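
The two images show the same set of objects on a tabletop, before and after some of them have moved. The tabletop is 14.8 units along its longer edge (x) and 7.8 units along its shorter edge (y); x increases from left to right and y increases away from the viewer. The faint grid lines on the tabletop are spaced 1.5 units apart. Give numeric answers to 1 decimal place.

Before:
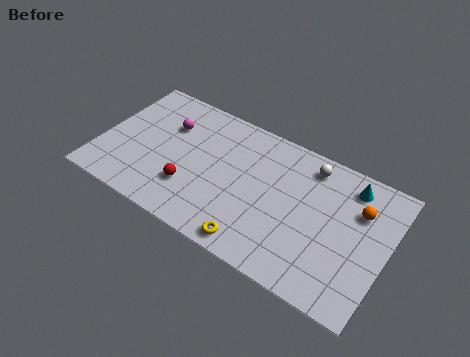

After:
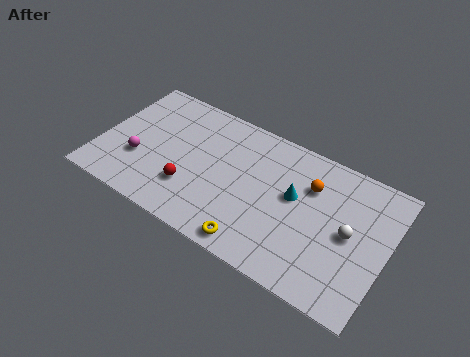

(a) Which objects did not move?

the red sphere and the yellow torus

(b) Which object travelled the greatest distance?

the white sphere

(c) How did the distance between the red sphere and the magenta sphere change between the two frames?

-0.7

The distance was about 3.5 in the first image and 2.8 in the second, so they moved 0.7 units closer together.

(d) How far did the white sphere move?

3.6

From (10.5, 6.6) to (12.9, 3.9), the white sphere covered √(2.4² + 2.7²) ≈ 3.6 units.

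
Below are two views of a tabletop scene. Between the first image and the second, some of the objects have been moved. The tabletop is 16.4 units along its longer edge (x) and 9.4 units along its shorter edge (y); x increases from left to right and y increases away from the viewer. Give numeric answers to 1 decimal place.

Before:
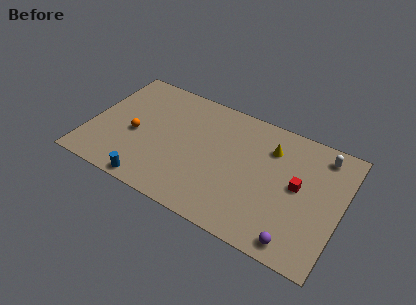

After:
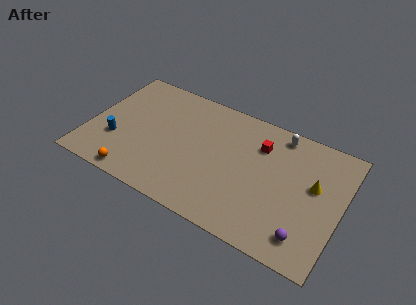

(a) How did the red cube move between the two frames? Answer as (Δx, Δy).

(-2.7, 1.9)

The red cube started near (13.6, 5.0) and ended near (10.9, 6.9).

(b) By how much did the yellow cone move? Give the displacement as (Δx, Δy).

(3.0, -1.5)

The yellow cone was at about (11.6, 7.0) and moved to about (14.6, 5.5).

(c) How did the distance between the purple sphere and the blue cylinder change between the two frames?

+3.3

They were about 9.4 units apart before and 12.7 after — 3.3 units further apart.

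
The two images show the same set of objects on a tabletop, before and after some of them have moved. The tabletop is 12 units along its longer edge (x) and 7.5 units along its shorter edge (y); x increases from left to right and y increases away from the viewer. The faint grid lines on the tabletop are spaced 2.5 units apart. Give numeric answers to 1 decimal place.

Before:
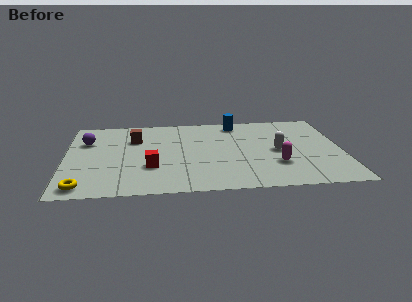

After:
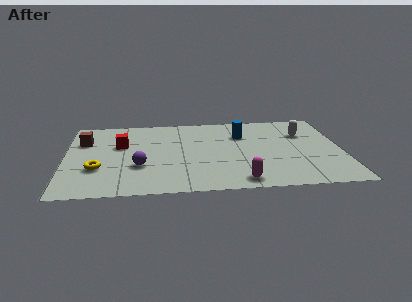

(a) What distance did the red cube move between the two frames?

2.6

The red cube moved from about (3.7, 2.5) to (2.4, 4.7), a distance of √(1.3² + 2.2²) ≈ 2.6.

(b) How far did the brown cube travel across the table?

2.2

The brown cube moved from about (3.0, 5.3) to (0.8, 5.2), a distance of √(2.2² + 0.1²) ≈ 2.2.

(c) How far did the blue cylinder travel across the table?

1.2

The blue cylinder moved from about (7.5, 6.5) to (7.7, 5.3), a distance of √(0.2² + 1.2²) ≈ 1.2.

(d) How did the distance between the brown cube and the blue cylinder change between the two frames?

+2.2

Before: roughly 4.7 units apart; after: 6.9. That's 2.2 units further apart.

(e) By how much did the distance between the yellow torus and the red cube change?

-0.9

The distance was about 3.3 in the first image and 2.4 in the second, so they moved 0.9 units closer together.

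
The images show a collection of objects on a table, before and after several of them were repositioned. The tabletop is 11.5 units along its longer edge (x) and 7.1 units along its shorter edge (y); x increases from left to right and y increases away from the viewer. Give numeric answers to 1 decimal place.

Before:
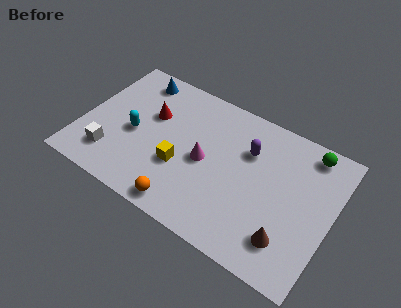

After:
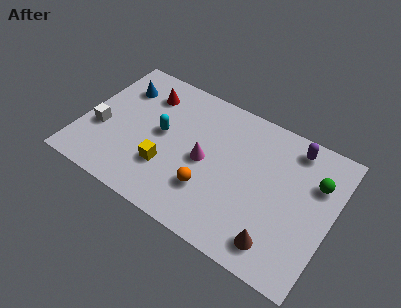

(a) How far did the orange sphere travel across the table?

1.6

The orange sphere moved from about (5.2, 0.8) to (6.1, 2.1), a distance of √(0.9² + 1.3²) ≈ 1.6.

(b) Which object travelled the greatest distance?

the purple capsule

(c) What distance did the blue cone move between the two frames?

1.0

From (2.0, 6.1) to (1.4, 5.3), the blue cone covered √(0.6² + 0.8²) ≈ 1.0 units.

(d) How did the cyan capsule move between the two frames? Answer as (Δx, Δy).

(1.2, 0.6)

The cyan capsule was at about (2.4, 3.2) and moved to about (3.6, 3.8).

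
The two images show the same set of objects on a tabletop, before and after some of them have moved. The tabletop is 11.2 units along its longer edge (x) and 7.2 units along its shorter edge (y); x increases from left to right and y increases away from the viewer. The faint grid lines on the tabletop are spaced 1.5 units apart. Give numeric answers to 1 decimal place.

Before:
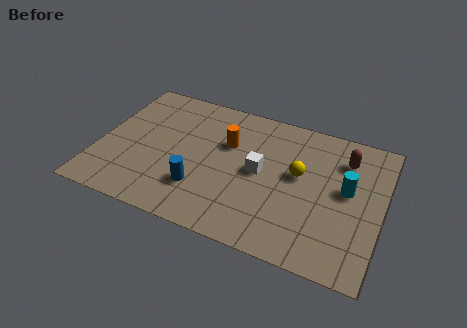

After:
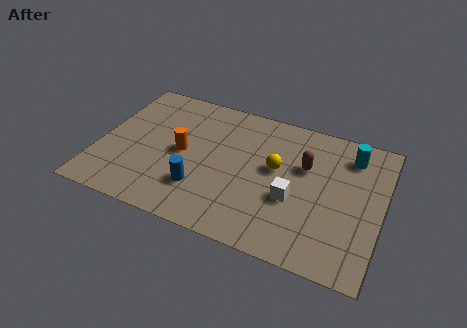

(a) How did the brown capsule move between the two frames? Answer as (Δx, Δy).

(-1.5, -0.9)

From the two frames, the brown capsule sits at roughly (9.6, 5.5) before and (8.1, 4.6) after.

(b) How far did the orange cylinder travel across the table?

2.0

The orange cylinder was near (5.0, 4.7) before and (3.3, 3.6) after, so it travelled √(1.7² + 1.1²) ≈ 2.0 units.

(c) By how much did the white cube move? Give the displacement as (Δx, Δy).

(1.4, -0.9)

The white cube started near (6.4, 3.7) and ended near (7.8, 2.8).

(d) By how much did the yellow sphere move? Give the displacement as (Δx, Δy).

(-0.9, 0.0)

The yellow sphere was at about (7.9, 4.1) and moved to about (7.0, 4.1).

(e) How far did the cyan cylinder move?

1.8

The cyan cylinder moved from about (9.8, 4.0) to (9.8, 5.8), a distance of √(0.0² + 1.8²) ≈ 1.8.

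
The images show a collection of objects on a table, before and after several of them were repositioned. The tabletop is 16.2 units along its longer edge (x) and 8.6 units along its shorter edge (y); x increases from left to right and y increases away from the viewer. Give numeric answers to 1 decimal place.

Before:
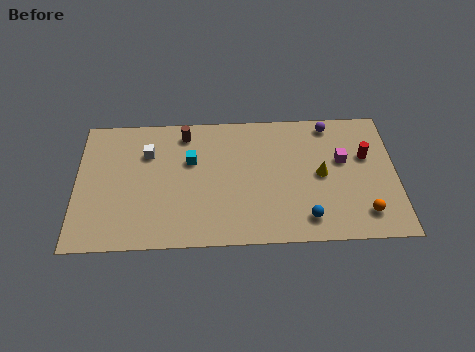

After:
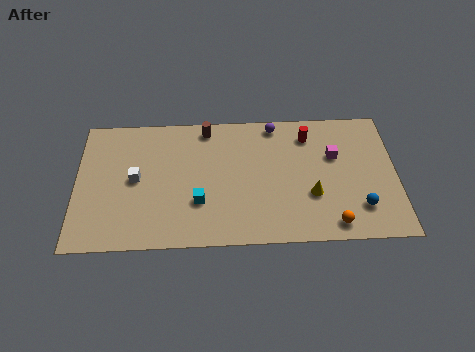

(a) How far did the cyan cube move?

2.7

The cyan cube was near (5.8, 5.5) before and (6.2, 2.8) after, so it travelled √(0.4² + 2.7²) ≈ 2.7 units.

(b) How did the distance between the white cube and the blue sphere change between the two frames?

+2.3

The distance was about 9.2 in the first image and 11.5 in the second, so they moved 2.3 units further apart.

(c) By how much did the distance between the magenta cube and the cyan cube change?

-0.3

Before: roughly 7.7 units apart; after: 7.4. That's 0.3 units closer together.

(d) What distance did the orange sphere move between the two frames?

1.7

From (14.5, 1.7) to (12.9, 1.1), the orange sphere covered √(1.6² + 0.6²) ≈ 1.7 units.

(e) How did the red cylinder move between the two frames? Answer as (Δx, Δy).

(-2.9, 1.5)

The red cylinder started near (14.7, 5.4) and ended near (11.8, 6.9).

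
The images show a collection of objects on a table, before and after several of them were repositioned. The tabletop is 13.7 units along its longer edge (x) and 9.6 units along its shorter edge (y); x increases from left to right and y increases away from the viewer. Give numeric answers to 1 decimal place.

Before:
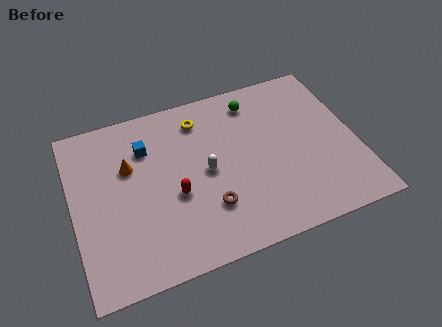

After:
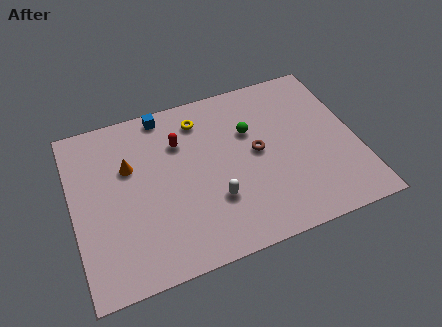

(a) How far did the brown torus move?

3.5

The brown torus moved from about (6.3, 2.7) to (8.9, 5.0), a distance of √(2.6² + 2.3²) ≈ 3.5.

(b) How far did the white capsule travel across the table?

1.7

The white capsule moved from about (6.4, 4.7) to (6.6, 3.0), a distance of √(0.2² + 1.7²) ≈ 1.7.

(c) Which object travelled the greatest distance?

the brown torus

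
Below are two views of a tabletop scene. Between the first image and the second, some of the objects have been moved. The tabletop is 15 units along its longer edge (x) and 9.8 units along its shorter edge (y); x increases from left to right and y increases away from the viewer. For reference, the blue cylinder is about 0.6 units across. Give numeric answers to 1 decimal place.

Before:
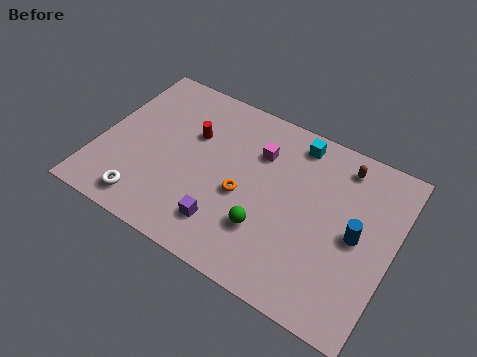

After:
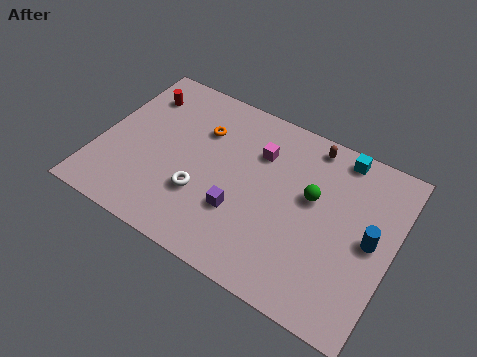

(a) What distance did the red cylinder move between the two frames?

3.2

From (4.5, 6.4) to (1.5, 7.6), the red cylinder covered √(3.0² + 1.2²) ≈ 3.2 units.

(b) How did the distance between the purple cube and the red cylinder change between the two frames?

+2.5

Before: roughly 4.9 units apart; after: 7.4. That's 2.5 units further apart.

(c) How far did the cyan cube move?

2.2

The cyan cube was near (9.6, 8.5) before and (11.8, 8.8) after, so it travelled √(2.2² + 0.3²) ≈ 2.2 units.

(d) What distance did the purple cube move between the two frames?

1.3

The purple cube was near (6.9, 2.1) before and (7.5, 3.2) after, so it travelled √(0.6² + 1.1²) ≈ 1.3 units.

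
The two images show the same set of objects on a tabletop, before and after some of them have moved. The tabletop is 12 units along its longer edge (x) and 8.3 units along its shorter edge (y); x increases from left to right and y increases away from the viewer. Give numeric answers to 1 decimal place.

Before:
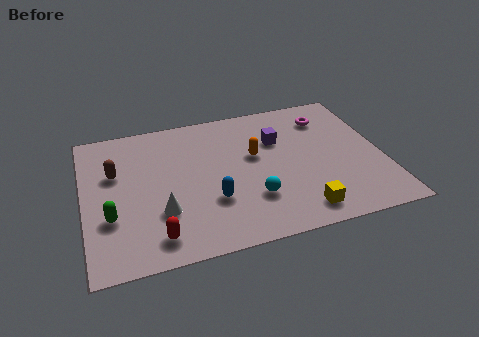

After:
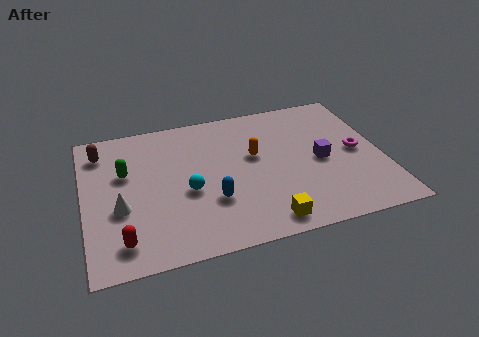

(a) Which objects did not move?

the blue capsule and the orange capsule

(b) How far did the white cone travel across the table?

1.7

The white cone moved from about (3.0, 2.6) to (1.4, 3.2), a distance of √(1.6² + 0.6²) ≈ 1.7.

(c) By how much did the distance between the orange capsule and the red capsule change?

+1.0

They were about 5.5 units apart before and 6.5 after — 1.0 units further apart.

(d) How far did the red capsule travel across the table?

1.3

From (2.7, 1.3) to (1.4, 1.4), the red capsule covered √(1.3² + 0.1²) ≈ 1.3 units.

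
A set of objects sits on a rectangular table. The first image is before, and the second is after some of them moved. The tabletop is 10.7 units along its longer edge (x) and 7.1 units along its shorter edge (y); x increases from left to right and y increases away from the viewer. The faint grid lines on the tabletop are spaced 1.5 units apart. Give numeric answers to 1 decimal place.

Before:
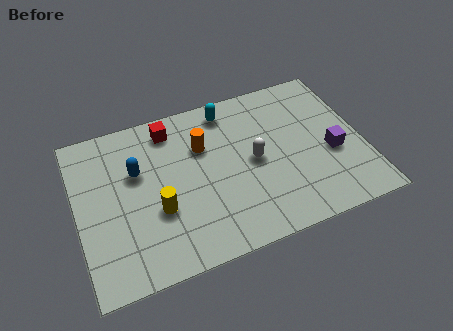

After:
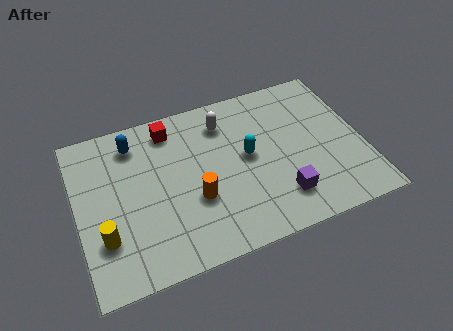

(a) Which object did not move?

the red cube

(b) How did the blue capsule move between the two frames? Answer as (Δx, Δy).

(0.0, 1.3)

The blue capsule started near (2.3, 4.5) and ended near (2.3, 5.8).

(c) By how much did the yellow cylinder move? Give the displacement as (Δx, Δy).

(-2.0, -0.5)

From the two frames, the yellow cylinder sits at roughly (2.9, 2.6) before and (0.9, 2.1) after.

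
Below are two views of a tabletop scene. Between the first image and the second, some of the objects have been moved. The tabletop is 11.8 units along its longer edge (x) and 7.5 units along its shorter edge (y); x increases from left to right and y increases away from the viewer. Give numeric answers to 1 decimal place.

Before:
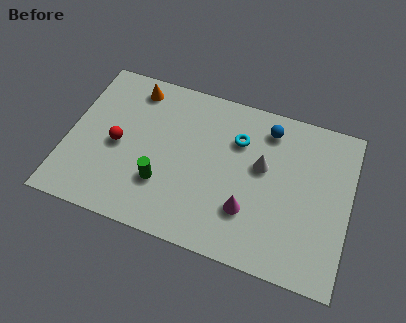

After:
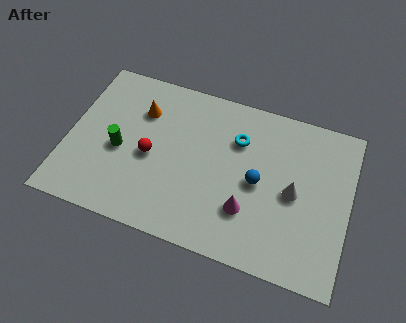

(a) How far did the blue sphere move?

2.6

The blue sphere was near (8.2, 6.2) before and (8.0, 3.6) after, so it travelled √(0.2² + 2.6²) ≈ 2.6 units.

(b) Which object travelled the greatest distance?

the blue sphere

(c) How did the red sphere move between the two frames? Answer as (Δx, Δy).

(1.4, -0.1)

The red sphere was at about (2.1, 3.5) and moved to about (3.5, 3.4).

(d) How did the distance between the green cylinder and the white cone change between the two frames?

+2.8

Before: roughly 4.5 units apart; after: 7.3. That's 2.8 units further apart.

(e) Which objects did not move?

the magenta cone and the cyan torus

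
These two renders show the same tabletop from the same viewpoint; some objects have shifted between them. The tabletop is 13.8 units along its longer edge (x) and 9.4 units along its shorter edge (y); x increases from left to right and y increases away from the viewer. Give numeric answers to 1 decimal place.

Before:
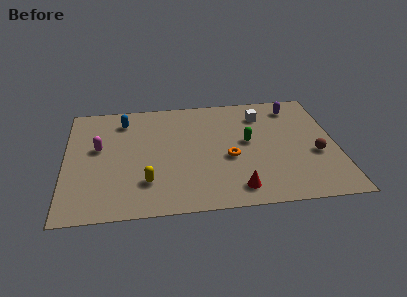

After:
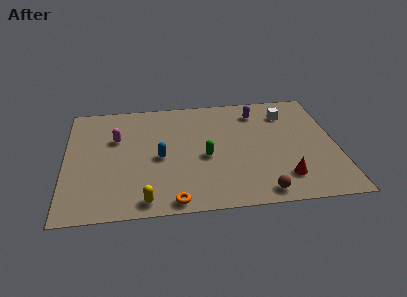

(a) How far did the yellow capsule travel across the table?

1.4

From (4.1, 2.4) to (4.0, 1.0), the yellow capsule covered √(0.1² + 1.4²) ≈ 1.4 units.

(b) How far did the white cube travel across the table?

1.3

The white cube was near (10.1, 7.3) before and (11.4, 7.3) after, so it travelled √(1.3² + 0.0²) ≈ 1.3 units.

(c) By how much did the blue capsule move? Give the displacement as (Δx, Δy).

(1.8, -3.3)

The blue capsule started near (3.0, 7.6) and ended near (4.8, 4.3).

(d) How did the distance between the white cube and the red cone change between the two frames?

-0.8

Before: roughly 6.1 units apart; after: 5.3. That's 0.8 units closer together.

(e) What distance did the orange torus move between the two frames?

4.2

The orange torus was near (8.3, 3.9) before and (5.4, 0.8) after, so it travelled √(2.9² + 3.1²) ≈ 4.2 units.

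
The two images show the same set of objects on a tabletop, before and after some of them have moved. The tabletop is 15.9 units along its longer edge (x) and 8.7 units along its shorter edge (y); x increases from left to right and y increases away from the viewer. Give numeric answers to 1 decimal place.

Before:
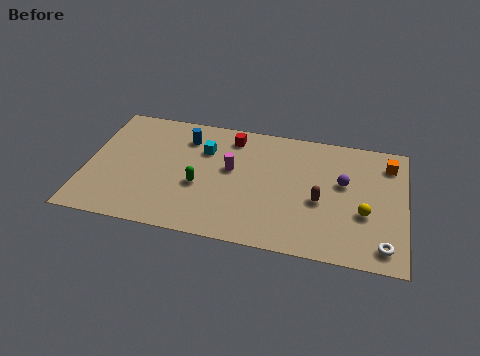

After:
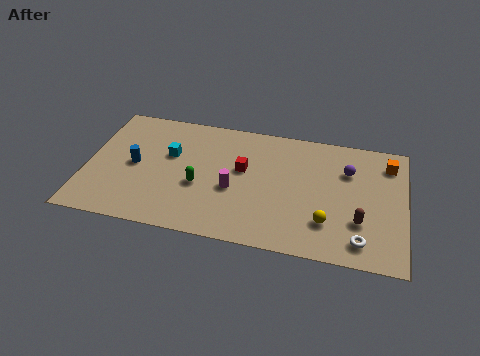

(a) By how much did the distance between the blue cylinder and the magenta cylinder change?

+2.0

Before: roughly 3.0 units apart; after: 5.0. That's 2.0 units further apart.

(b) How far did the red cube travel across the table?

2.3

The red cube was near (7.1, 7.3) before and (7.8, 5.1) after, so it travelled √(0.7² + 2.2²) ≈ 2.3 units.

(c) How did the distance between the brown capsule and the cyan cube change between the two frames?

+3.6

Before: roughly 6.4 units apart; after: 10.0. That's 3.6 units further apart.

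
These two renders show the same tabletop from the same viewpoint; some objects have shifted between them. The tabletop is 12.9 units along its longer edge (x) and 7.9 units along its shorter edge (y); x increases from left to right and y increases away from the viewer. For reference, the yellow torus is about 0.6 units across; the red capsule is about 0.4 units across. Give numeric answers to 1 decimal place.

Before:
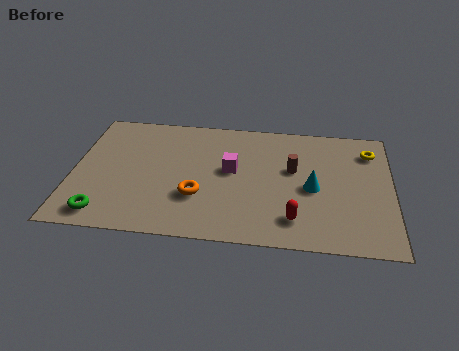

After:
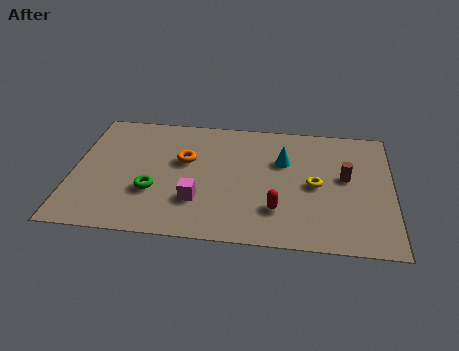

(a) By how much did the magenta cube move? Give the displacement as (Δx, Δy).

(-1.3, -2.1)

The magenta cube was at about (6.4, 4.4) and moved to about (5.1, 2.3).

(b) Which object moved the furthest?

the yellow torus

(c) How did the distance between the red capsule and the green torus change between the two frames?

-2.6

Before: roughly 7.6 units apart; after: 5.0. That's 2.6 units closer together.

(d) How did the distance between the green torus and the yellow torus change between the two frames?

-5.2

They were about 11.8 units apart before and 6.6 after — 5.2 units closer together.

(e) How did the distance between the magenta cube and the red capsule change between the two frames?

-0.6

The distance was about 3.8 in the first image and 3.2 in the second, so they moved 0.6 units closer together.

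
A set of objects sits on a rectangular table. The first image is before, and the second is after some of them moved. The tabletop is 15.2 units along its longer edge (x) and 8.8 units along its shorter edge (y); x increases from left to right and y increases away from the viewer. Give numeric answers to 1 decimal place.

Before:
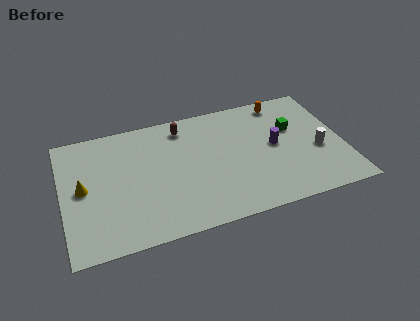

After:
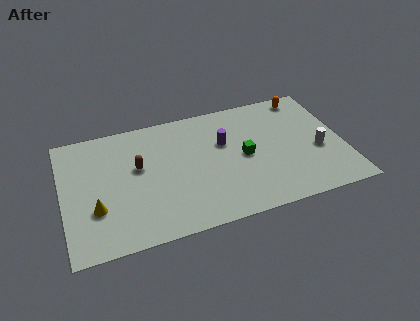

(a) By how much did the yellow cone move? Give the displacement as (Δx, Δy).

(0.6, -1.6)

The yellow cone started near (1.1, 4.5) and ended near (1.7, 2.9).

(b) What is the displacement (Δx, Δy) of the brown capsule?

(-2.6, -2.2)

The brown capsule was at about (6.7, 7.4) and moved to about (4.1, 5.2).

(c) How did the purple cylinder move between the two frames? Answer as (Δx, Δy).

(-2.7, 1.0)

The purple cylinder started near (11.5, 4.6) and ended near (8.8, 5.6).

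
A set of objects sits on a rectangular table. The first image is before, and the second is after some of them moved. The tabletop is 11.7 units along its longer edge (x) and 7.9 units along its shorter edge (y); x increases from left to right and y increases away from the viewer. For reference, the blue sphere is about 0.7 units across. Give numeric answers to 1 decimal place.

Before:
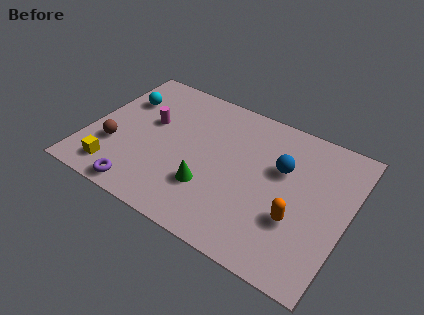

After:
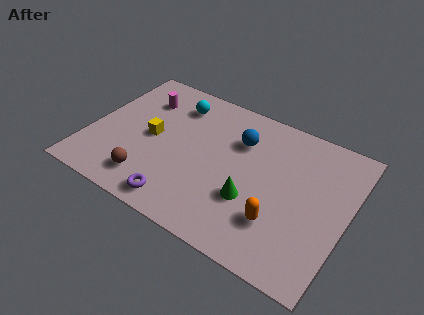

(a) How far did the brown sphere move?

2.1

The brown sphere moved from about (1.3, 2.6) to (3.1, 1.5), a distance of √(1.8² + 1.1²) ≈ 2.1.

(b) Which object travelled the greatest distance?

the yellow cube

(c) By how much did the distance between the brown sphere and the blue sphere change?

-2.3

The distance was about 7.7 in the first image and 5.4 in the second, so they moved 2.3 units closer together.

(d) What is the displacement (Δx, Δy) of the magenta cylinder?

(-0.6, 1.2)

From the two frames, the magenta cylinder sits at roughly (2.6, 4.7) before and (2.0, 5.9) after.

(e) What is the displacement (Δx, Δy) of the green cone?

(1.9, 0.3)

The green cone started near (5.7, 2.4) and ended near (7.6, 2.7).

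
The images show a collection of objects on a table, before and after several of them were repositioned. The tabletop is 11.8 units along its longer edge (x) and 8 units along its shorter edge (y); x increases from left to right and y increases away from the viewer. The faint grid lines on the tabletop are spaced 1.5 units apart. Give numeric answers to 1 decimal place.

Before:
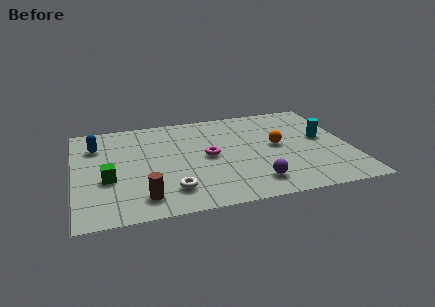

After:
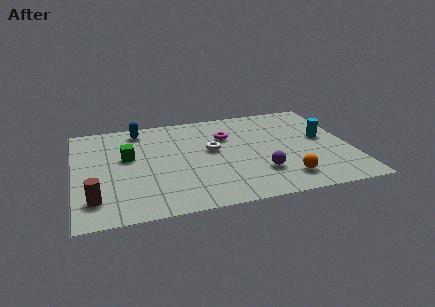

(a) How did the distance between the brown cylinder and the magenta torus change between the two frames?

+3.0

The distance was about 3.9 in the first image and 6.9 in the second, so they moved 3.0 units further apart.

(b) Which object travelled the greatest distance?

the white torus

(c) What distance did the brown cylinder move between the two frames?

2.0

The brown cylinder was near (2.8, 1.4) before and (0.8, 1.7) after, so it travelled √(2.0² + 0.3²) ≈ 2.0 units.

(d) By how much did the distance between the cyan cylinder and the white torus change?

-2.4

The distance was about 7.2 in the first image and 4.8 in the second, so they moved 2.4 units closer together.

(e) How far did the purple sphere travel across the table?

0.8

The purple sphere was near (7.5, 1.5) before and (7.8, 2.2) after, so it travelled √(0.3² + 0.7²) ≈ 0.8 units.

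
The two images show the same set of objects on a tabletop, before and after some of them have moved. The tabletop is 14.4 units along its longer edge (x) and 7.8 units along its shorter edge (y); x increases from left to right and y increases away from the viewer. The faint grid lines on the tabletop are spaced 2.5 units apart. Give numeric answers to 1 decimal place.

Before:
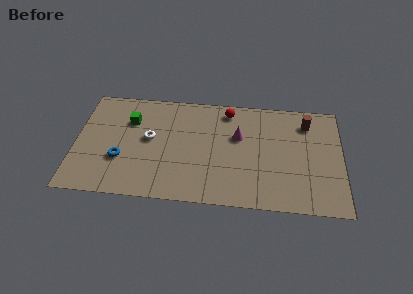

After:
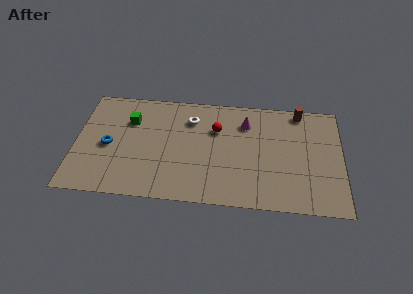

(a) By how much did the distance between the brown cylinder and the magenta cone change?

-0.8

They were about 3.9 units apart before and 3.1 after — 0.8 units closer together.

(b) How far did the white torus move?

2.7

From (4.0, 4.3) to (6.2, 5.9), the white torus covered √(2.2² + 1.6²) ≈ 2.7 units.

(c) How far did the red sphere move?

1.5

From (8.2, 6.7) to (7.6, 5.3), the red sphere covered √(0.6² + 1.4²) ≈ 1.5 units.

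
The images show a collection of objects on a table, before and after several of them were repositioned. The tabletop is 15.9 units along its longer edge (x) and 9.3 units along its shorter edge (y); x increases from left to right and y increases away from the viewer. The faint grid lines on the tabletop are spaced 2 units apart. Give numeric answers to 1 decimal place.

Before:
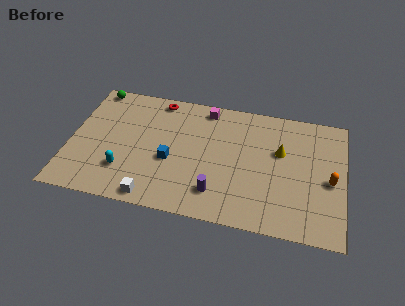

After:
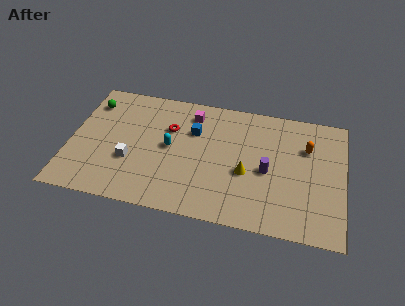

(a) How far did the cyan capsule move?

3.4

The cyan capsule moved from about (3.3, 2.5) to (5.8, 4.8), a distance of √(2.5² + 2.3²) ≈ 3.4.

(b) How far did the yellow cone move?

2.8

From (12.2, 5.8) to (10.3, 3.8), the yellow cone covered √(1.9² + 2.0²) ≈ 2.8 units.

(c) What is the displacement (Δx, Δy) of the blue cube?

(1.2, 2.5)

The blue cube started near (5.9, 3.8) and ended near (7.1, 6.3).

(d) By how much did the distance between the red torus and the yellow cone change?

-2.5

The distance was about 7.7 in the first image and 5.2 in the second, so they moved 2.5 units closer together.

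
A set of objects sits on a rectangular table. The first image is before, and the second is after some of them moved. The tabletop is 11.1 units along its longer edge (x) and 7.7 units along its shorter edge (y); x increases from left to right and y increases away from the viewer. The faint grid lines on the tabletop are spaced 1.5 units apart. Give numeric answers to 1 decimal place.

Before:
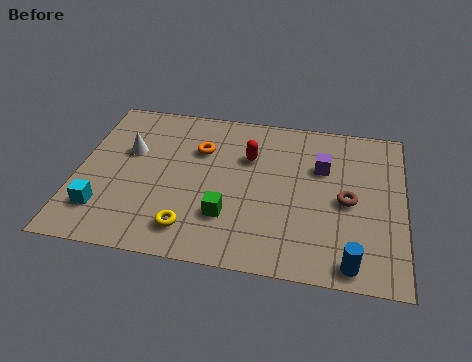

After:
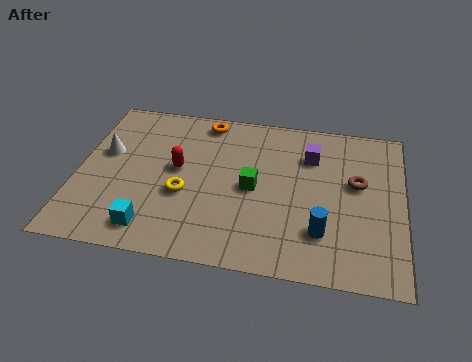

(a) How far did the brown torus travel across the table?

0.9

The brown torus was near (9.2, 3.6) before and (9.5, 4.5) after, so it travelled √(0.3² + 0.9²) ≈ 0.9 units.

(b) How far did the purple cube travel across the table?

0.6

From (8.3, 5.1) to (7.9, 5.6), the purple cube covered √(0.4² + 0.5²) ≈ 0.6 units.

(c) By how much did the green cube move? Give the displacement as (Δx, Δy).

(0.8, 1.5)

The green cube started near (5.2, 2.2) and ended near (6.0, 3.7).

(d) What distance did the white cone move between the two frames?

0.8

The white cone moved from about (1.7, 4.8) to (0.9, 4.6), a distance of √(0.8² + 0.2²) ≈ 0.8.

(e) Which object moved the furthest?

the red capsule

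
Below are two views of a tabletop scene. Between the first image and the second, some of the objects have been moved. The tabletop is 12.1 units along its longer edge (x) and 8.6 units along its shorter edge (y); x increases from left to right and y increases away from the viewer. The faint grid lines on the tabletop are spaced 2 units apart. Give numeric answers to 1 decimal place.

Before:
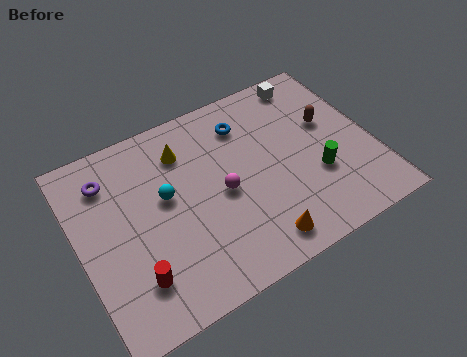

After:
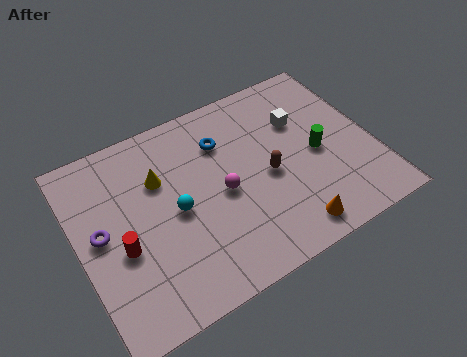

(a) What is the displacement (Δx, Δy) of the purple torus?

(-0.6, -2.2)

The purple torus was at about (1.5, 6.7) and moved to about (0.9, 4.5).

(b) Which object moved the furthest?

the brown capsule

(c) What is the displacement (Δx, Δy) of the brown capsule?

(-2.8, -1.3)

The brown capsule was at about (10.5, 5.2) and moved to about (7.7, 3.9).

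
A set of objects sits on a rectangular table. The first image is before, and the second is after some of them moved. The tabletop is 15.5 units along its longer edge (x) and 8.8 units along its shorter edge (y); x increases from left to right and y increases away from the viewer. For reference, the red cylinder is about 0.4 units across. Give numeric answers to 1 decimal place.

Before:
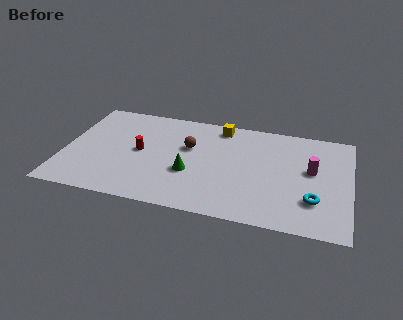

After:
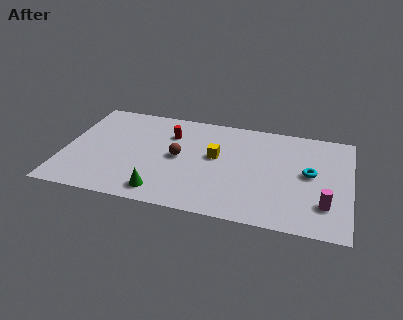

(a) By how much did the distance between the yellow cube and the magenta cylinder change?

+0.8

The distance was about 5.8 in the first image and 6.6 in the second, so they moved 0.8 units further apart.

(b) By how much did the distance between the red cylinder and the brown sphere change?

-0.8

Before: roughly 2.8 units apart; after: 2.0. That's 0.8 units closer together.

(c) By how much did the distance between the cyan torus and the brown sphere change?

-0.4

They were about 7.5 units apart before and 7.1 after — 0.4 units closer together.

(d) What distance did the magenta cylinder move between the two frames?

2.8

The magenta cylinder was near (13.4, 5.0) before and (14.2, 2.3) after, so it travelled √(0.8² + 2.7²) ≈ 2.8 units.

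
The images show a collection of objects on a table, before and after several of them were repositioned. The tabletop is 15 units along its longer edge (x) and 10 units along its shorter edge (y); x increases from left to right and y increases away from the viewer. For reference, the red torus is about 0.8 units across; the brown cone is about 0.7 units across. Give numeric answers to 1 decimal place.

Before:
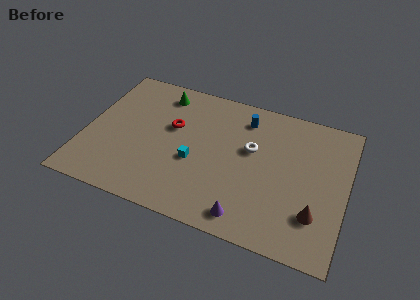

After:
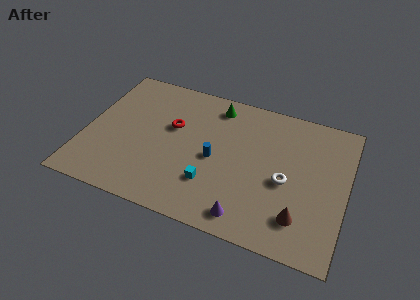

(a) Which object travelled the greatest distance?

the blue cylinder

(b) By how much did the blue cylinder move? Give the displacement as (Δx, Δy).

(-1.4, -3.5)

The blue cylinder started near (8.9, 8.1) and ended near (7.5, 4.6).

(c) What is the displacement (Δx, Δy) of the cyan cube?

(1.1, -1.2)

The cyan cube was at about (6.4, 4.0) and moved to about (7.5, 2.8).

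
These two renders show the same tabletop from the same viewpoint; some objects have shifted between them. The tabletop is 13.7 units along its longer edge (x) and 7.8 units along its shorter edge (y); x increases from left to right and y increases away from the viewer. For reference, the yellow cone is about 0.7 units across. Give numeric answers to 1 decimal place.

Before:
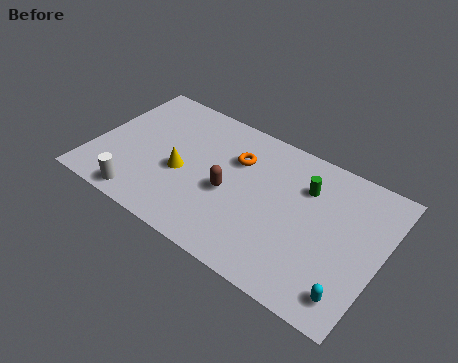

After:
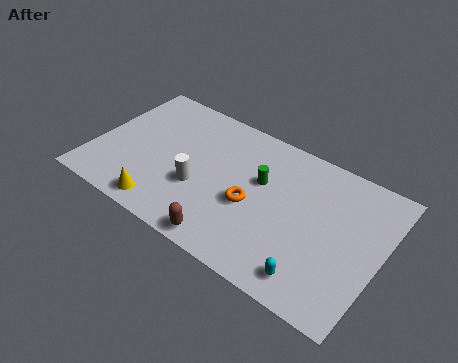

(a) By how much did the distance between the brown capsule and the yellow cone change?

+0.9

The distance was about 2.3 in the first image and 3.2 in the second, so they moved 0.9 units further apart.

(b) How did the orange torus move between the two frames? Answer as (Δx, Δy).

(1.1, -2.1)

The orange torus started near (6.6, 5.4) and ended near (7.7, 3.3).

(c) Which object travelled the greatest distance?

the white cylinder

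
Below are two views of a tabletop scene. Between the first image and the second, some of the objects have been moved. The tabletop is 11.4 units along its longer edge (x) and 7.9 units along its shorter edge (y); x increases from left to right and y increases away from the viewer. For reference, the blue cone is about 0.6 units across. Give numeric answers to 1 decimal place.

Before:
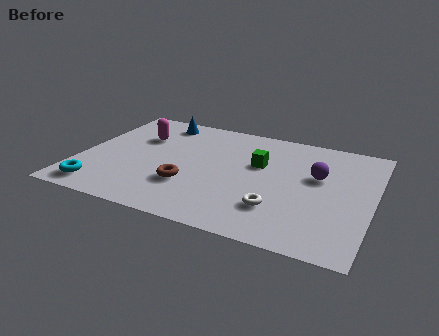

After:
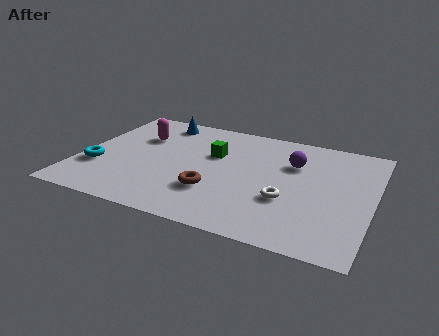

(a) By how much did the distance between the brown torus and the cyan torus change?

+1.0

Before: roughly 3.6 units apart; after: 4.6. That's 1.0 units further apart.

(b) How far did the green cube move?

1.8

From (6.9, 4.9) to (5.1, 5.0), the green cube covered √(1.8² + 0.1²) ≈ 1.8 units.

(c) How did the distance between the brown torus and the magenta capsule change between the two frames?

+0.8

They were about 3.7 units apart before and 4.5 after — 0.8 units further apart.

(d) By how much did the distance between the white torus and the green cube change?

+0.8

They were about 3.0 units apart before and 3.8 after — 0.8 units further apart.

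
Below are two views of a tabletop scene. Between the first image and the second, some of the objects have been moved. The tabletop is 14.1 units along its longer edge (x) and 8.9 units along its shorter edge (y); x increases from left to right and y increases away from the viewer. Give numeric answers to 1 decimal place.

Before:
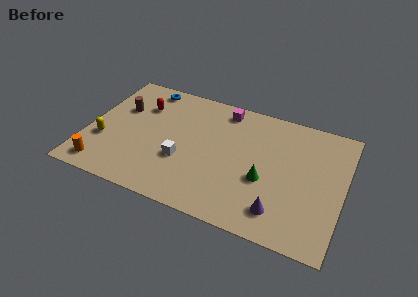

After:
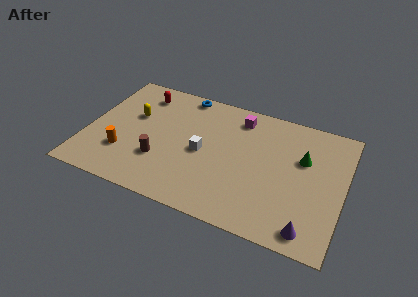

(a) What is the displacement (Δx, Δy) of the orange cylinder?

(1.0, 1.4)

The orange cylinder was at about (1.2, 1.2) and moved to about (2.2, 2.6).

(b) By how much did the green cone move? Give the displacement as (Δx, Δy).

(1.9, 2.2)

The green cone started near (9.9, 3.5) and ended near (11.8, 5.7).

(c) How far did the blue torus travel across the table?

2.1

The blue torus was near (2.8, 7.9) before and (4.9, 8.1) after, so it travelled √(2.1² + 0.2²) ≈ 2.1 units.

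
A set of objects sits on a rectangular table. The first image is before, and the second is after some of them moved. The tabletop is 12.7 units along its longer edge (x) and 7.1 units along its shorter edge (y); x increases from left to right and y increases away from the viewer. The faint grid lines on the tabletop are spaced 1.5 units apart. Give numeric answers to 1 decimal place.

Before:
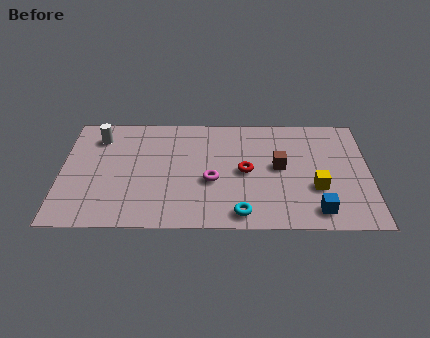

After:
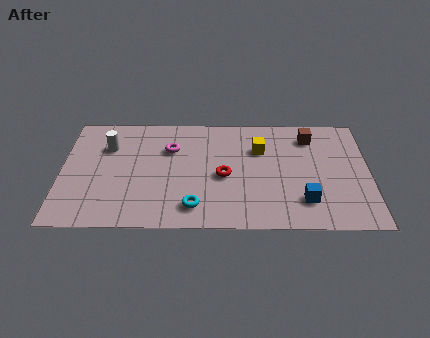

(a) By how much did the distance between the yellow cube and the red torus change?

-0.8

The distance was about 3.1 in the first image and 2.3 in the second, so they moved 0.8 units closer together.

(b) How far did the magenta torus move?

2.6

From (6.2, 2.9) to (4.5, 4.9), the magenta torus covered √(1.7² + 2.0²) ≈ 2.6 units.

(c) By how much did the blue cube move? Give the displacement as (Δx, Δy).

(-0.5, 0.6)

The blue cube was at about (10.5, 1.1) and moved to about (10.0, 1.7).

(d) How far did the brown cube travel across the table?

2.3

From (9.0, 3.8) to (10.3, 5.7), the brown cube covered √(1.3² + 1.9²) ≈ 2.3 units.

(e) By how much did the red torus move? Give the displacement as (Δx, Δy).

(-0.9, -0.3)

The red torus started near (7.6, 3.5) and ended near (6.7, 3.2).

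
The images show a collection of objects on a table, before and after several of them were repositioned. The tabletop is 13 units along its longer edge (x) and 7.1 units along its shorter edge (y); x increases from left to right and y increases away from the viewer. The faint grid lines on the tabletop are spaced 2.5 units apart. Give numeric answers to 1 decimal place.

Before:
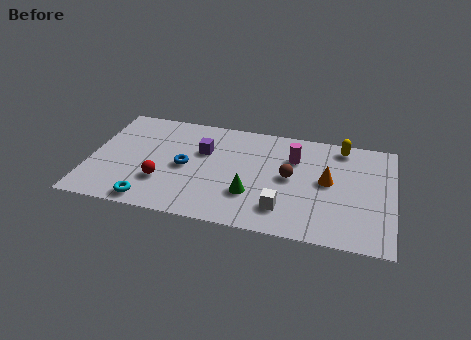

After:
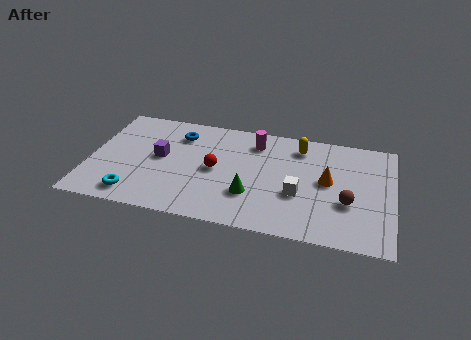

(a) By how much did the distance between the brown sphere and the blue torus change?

+3.4

The distance was about 4.5 in the first image and 7.9 in the second, so they moved 3.4 units further apart.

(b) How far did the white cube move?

1.3

The white cube was near (8.4, 1.6) before and (9.0, 2.7) after, so it travelled √(0.6² + 1.1²) ≈ 1.3 units.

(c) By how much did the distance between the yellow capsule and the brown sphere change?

+0.6

They were about 3.3 units apart before and 3.9 after — 0.6 units further apart.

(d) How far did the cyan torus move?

0.8

The cyan torus moved from about (2.8, 0.8) to (2.1, 1.1), a distance of √(0.7² + 0.3²) ≈ 0.8.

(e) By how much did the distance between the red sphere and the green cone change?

-1.7

They were about 3.8 units apart before and 2.1 after — 1.7 units closer together.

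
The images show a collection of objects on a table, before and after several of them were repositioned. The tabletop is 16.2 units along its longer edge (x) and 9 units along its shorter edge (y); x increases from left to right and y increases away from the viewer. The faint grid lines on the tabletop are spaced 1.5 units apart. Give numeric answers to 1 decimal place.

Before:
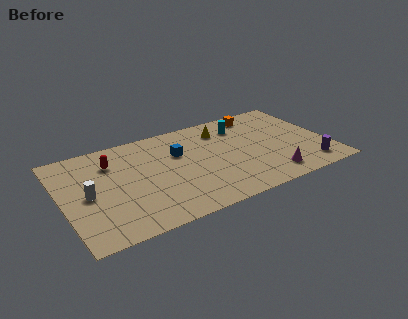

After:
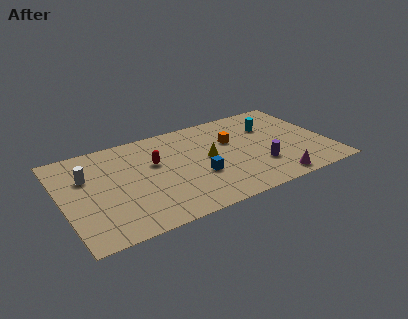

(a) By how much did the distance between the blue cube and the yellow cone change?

-1.5

They were about 3.1 units apart before and 1.6 after — 1.5 units closer together.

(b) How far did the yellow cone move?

2.7

From (10.1, 7.1) to (8.9, 4.7), the yellow cone covered √(1.2² + 2.4²) ≈ 2.7 units.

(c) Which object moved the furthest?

the purple cylinder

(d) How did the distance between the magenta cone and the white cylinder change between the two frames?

+0.7

Before: roughly 11.2 units apart; after: 11.9. That's 0.7 units further apart.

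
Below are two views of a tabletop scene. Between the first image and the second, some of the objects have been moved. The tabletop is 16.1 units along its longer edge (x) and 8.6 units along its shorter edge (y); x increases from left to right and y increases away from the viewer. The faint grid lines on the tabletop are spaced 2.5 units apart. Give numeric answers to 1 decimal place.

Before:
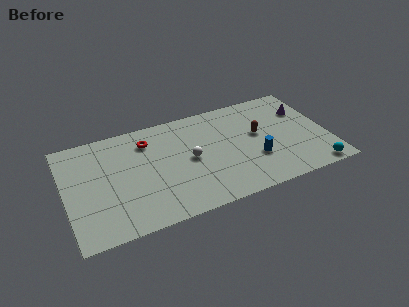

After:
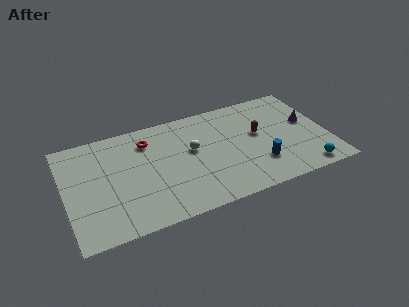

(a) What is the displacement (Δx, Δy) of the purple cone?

(0.1, -1.1)

The purple cone was at about (14.9, 6.0) and moved to about (15.0, 4.9).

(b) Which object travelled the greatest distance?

the purple cone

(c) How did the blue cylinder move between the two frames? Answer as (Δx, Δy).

(0.2, -0.5)

From the two frames, the blue cylinder sits at roughly (11.5, 2.9) before and (11.7, 2.4) after.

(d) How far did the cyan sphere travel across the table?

0.5

From (14.9, 0.8) to (14.4, 1.0), the cyan sphere covered √(0.5² + 0.2²) ≈ 0.5 units.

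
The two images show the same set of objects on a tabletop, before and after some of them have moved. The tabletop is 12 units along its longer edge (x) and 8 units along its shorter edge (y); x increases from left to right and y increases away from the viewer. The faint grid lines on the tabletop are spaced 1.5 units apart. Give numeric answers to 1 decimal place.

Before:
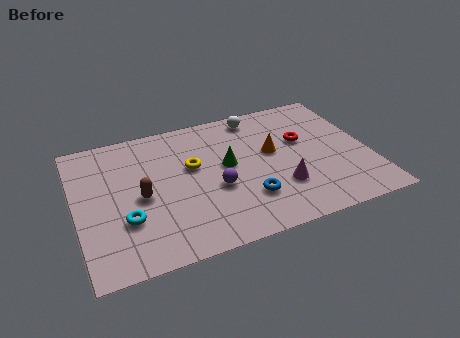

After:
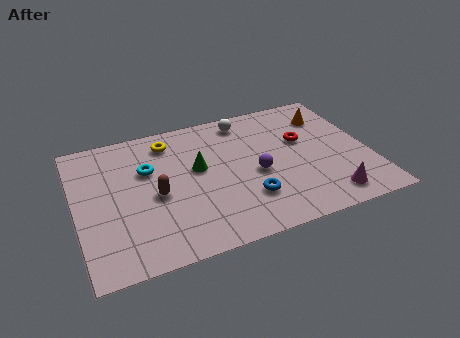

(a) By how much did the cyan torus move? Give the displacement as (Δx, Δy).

(1.1, 2.6)

The cyan torus started near (1.9, 2.6) and ended near (3.0, 5.2).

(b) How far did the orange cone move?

2.9

The orange cone moved from about (8.1, 4.6) to (10.6, 6.1), a distance of √(2.5² + 1.5²) ≈ 2.9.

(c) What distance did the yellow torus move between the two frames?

2.0

The yellow torus moved from about (4.8, 4.8) to (4.0, 6.6), a distance of √(0.8² + 1.8²) ≈ 2.0.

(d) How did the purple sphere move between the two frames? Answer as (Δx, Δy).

(1.7, 0.3)

The purple sphere was at about (5.6, 3.2) and moved to about (7.3, 3.5).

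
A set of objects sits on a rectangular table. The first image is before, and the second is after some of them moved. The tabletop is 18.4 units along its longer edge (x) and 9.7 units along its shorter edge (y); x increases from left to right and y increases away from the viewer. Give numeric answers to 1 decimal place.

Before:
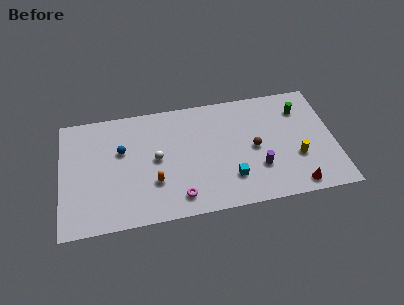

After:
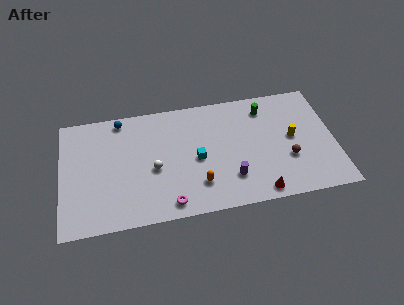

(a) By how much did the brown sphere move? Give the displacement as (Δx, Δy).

(2.2, -1.3)

The brown sphere started near (13.0, 4.7) and ended near (15.2, 3.4).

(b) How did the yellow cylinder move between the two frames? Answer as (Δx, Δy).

(-0.2, 1.7)

The yellow cylinder started near (15.8, 3.4) and ended near (15.6, 5.1).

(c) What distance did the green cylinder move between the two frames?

2.5

The green cylinder was near (16.3, 7.4) before and (13.9, 7.9) after, so it travelled √(2.4² + 0.5²) ≈ 2.5 units.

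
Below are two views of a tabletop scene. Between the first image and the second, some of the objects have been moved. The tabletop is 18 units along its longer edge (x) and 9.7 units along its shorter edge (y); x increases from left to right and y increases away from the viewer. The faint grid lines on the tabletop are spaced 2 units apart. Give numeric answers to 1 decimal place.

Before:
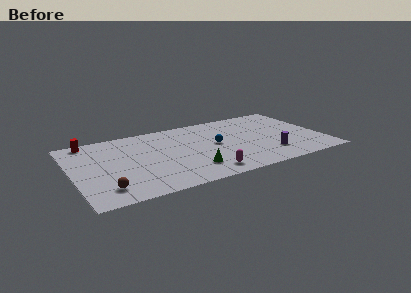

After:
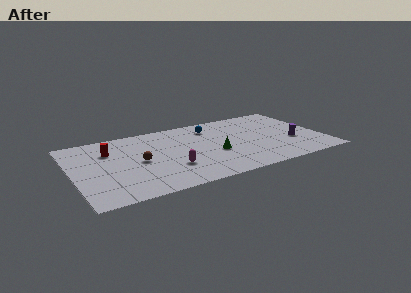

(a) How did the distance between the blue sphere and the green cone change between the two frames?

+0.3

The distance was about 3.5 in the first image and 3.8 in the second, so they moved 0.3 units further apart.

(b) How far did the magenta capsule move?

2.8

From (9.1, 1.4) to (6.8, 3.0), the magenta capsule covered √(2.3² + 1.6²) ≈ 2.8 units.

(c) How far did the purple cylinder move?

2.2

The purple cylinder was near (13.9, 2.4) before and (15.8, 3.5) after, so it travelled √(1.9² + 1.1²) ≈ 2.2 units.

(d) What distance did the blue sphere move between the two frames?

2.6

From (10.3, 5.1) to (10.3, 7.7), the blue sphere covered √(0.0² + 2.6²) ≈ 2.6 units.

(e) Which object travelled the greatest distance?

the brown sphere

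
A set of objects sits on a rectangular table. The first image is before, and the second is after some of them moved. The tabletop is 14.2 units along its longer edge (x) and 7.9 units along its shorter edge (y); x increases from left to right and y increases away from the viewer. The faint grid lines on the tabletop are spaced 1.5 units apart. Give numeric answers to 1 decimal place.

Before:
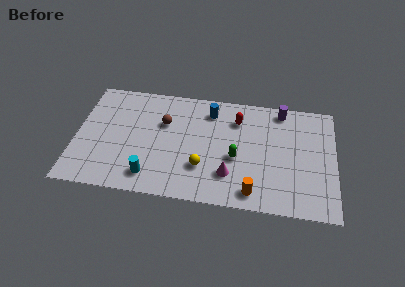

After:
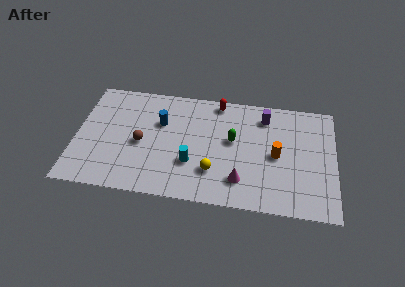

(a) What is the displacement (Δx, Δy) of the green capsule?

(-0.2, 1.2)

From the two frames, the green capsule sits at roughly (8.8, 3.3) before and (8.6, 4.5) after.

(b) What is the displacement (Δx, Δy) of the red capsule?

(-1.1, 1.1)

The red capsule started near (8.8, 6.0) and ended near (7.7, 7.1).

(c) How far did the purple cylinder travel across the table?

1.1

The purple cylinder was near (11.2, 7.0) before and (10.3, 6.4) after, so it travelled √(0.9² + 0.6²) ≈ 1.1 units.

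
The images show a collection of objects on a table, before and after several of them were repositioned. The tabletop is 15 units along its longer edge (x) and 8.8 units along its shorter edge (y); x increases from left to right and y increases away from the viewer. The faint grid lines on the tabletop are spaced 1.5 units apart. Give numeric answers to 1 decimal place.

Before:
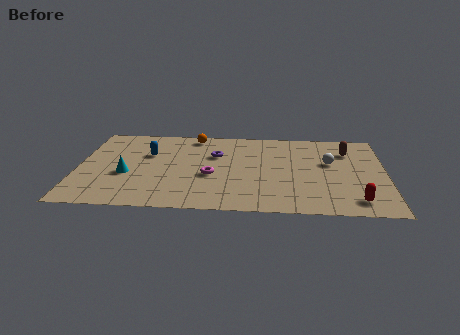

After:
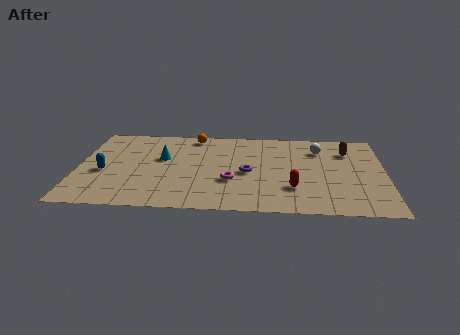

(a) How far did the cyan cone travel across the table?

2.5

From (2.4, 3.5) to (4.1, 5.3), the cyan cone covered √(1.7² + 1.8²) ≈ 2.5 units.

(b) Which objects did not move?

the orange sphere and the brown capsule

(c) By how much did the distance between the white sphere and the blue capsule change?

+2.0

The distance was about 8.9 in the first image and 10.9 in the second, so they moved 2.0 units further apart.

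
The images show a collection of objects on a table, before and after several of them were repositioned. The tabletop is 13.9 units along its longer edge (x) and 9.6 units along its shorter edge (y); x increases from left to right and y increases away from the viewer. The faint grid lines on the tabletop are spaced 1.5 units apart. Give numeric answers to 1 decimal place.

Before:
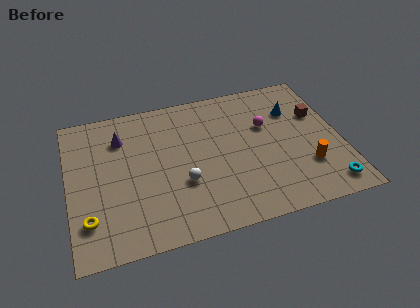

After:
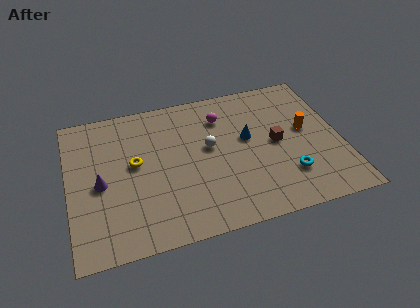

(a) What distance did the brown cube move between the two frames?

2.7

From (12.9, 6.2) to (10.6, 4.8), the brown cube covered √(2.3² + 1.4²) ≈ 2.7 units.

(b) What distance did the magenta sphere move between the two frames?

2.5

The magenta sphere was near (10.2, 6.1) before and (8.0, 7.3) after, so it travelled √(2.2² + 1.2²) ≈ 2.5 units.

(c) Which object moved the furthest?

the yellow torus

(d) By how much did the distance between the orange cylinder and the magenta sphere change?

+0.9

Before: roughly 3.8 units apart; after: 4.7. That's 0.9 units further apart.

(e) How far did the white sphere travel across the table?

2.5

The white sphere moved from about (5.7, 3.4) to (7.2, 5.4), a distance of √(1.5² + 2.0²) ≈ 2.5.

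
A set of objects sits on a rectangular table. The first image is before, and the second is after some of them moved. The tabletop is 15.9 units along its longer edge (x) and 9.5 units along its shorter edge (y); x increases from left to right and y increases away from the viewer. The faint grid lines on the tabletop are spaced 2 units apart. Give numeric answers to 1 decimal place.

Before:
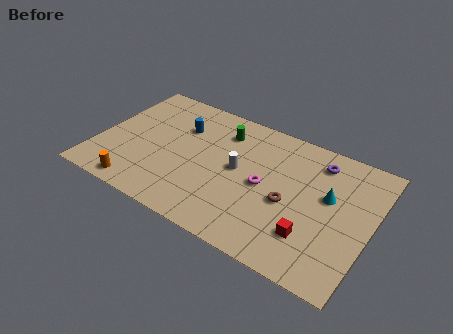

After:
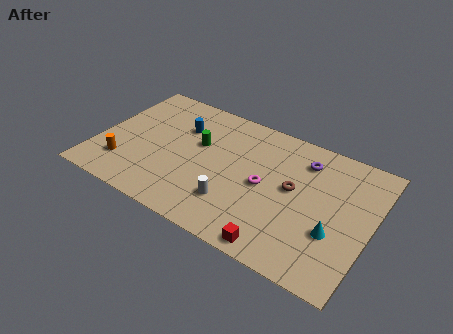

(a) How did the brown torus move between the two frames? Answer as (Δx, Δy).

(0.1, 1.1)

The brown torus was at about (11.3, 4.1) and moved to about (11.4, 5.2).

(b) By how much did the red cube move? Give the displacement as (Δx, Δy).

(-1.6, -1.6)

The red cube started near (12.8, 2.5) and ended near (11.2, 0.9).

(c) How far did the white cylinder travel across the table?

2.5

The white cylinder was near (8.2, 5.0) before and (8.3, 2.5) after, so it travelled √(0.1² + 2.5²) ≈ 2.5 units.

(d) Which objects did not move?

the blue cylinder and the magenta torus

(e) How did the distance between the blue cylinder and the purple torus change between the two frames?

-0.8

Before: roughly 8.1 units apart; after: 7.3. That's 0.8 units closer together.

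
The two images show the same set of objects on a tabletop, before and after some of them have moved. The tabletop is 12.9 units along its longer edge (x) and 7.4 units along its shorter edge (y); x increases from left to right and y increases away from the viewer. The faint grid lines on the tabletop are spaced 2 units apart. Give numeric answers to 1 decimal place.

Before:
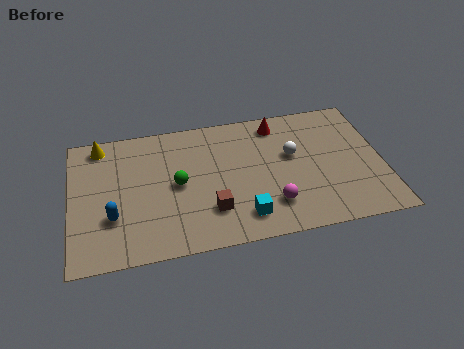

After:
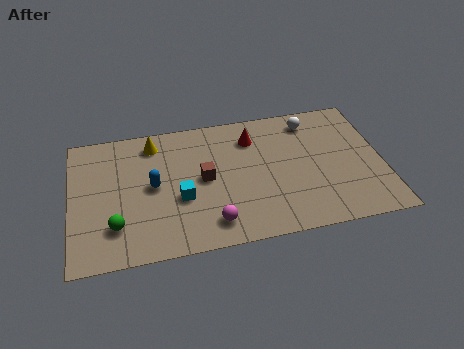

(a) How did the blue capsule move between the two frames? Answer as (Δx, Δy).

(1.7, 1.4)

The blue capsule started near (1.7, 2.4) and ended near (3.4, 3.8).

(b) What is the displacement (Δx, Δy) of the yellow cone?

(2.2, -0.3)

The yellow cone was at about (1.3, 6.5) and moved to about (3.5, 6.2).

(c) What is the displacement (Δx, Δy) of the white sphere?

(0.9, 1.8)

The white sphere was at about (9.2, 4.4) and moved to about (10.1, 6.2).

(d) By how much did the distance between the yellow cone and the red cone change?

-3.3

The distance was about 7.4 in the first image and 4.1 in the second, so they moved 3.3 units closer together.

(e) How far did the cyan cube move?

2.9

The cyan cube moved from about (7.0, 1.4) to (4.5, 2.9), a distance of √(2.5² + 1.5²) ≈ 2.9.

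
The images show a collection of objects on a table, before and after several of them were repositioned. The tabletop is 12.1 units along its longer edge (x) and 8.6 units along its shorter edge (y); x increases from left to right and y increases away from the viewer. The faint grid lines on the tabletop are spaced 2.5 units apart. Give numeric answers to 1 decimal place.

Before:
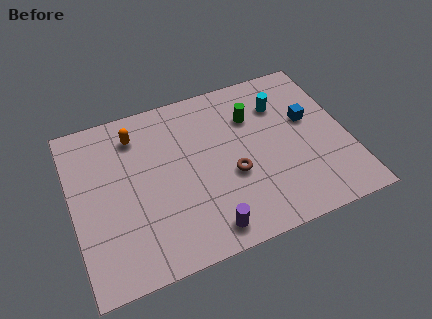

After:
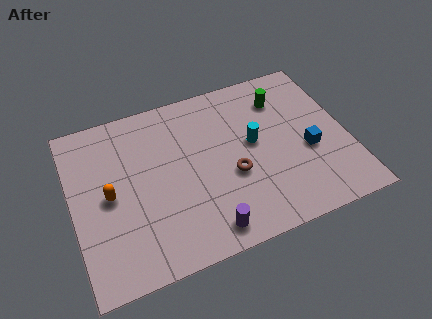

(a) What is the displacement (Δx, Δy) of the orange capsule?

(-1.4, -2.7)

From the two frames, the orange capsule sits at roughly (3.0, 6.9) before and (1.6, 4.2) after.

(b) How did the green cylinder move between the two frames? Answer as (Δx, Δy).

(1.4, 0.5)

The green cylinder started near (8.1, 6.1) and ended near (9.5, 6.6).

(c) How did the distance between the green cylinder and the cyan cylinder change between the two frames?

+1.1

The distance was about 1.3 in the first image and 2.4 in the second, so they moved 1.1 units further apart.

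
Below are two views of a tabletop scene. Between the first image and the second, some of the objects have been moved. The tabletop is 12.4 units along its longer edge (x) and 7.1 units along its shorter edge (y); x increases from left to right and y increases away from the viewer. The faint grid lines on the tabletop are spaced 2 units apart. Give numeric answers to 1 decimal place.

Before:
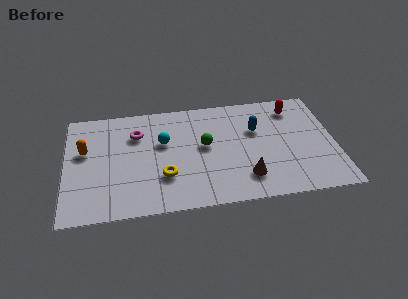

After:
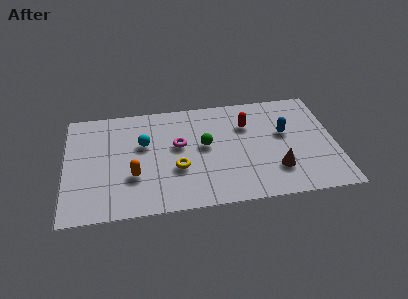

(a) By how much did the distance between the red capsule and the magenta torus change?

-4.0

They were about 7.3 units apart before and 3.3 after — 4.0 units closer together.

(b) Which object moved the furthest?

the orange capsule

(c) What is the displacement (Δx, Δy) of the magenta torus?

(1.9, -1.0)

The magenta torus was at about (3.3, 5.1) and moved to about (5.2, 4.1).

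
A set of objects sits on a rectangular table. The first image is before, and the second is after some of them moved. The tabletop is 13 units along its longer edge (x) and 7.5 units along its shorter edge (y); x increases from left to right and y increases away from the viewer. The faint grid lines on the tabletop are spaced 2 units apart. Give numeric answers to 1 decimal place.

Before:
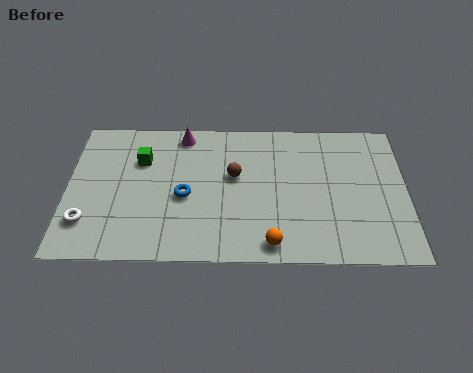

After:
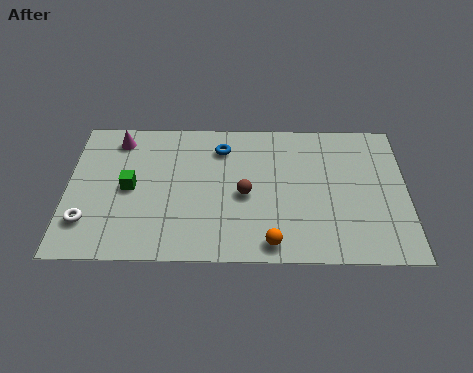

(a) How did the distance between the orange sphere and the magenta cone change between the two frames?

+1.4

They were about 6.6 units apart before and 8.0 after — 1.4 units further apart.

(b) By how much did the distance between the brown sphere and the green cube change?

+0.7

Before: roughly 3.7 units apart; after: 4.4. That's 0.7 units further apart.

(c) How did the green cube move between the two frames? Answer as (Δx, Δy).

(-0.4, -1.5)

From the two frames, the green cube sits at roughly (2.8, 5.2) before and (2.4, 3.7) after.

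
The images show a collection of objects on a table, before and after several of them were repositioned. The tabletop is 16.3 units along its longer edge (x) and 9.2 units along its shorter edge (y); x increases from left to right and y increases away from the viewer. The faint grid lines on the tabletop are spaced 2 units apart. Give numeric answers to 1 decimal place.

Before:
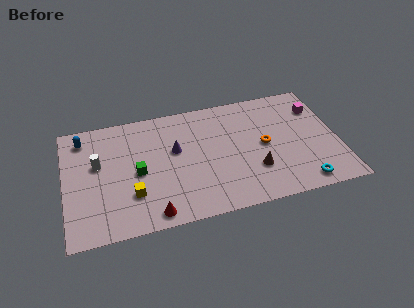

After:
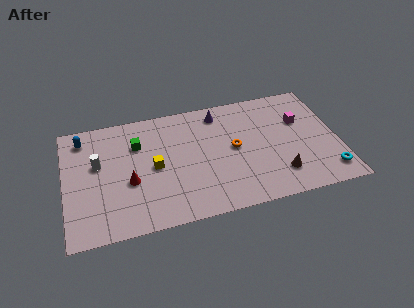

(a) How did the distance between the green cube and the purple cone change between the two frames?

+2.6

They were about 2.6 units apart before and 5.2 after — 2.6 units further apart.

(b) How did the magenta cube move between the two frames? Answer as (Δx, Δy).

(-1.1, -0.8)

The magenta cube was at about (15.3, 6.8) and moved to about (14.2, 6.0).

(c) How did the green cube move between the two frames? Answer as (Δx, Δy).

(0.1, 2.2)

The green cube started near (4.3, 4.3) and ended near (4.4, 6.5).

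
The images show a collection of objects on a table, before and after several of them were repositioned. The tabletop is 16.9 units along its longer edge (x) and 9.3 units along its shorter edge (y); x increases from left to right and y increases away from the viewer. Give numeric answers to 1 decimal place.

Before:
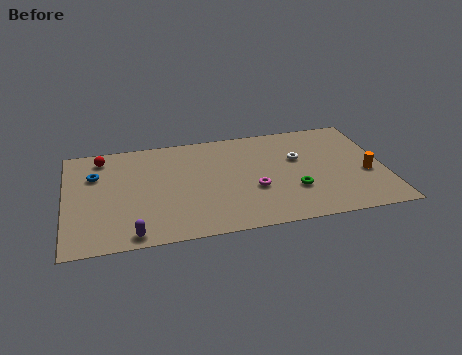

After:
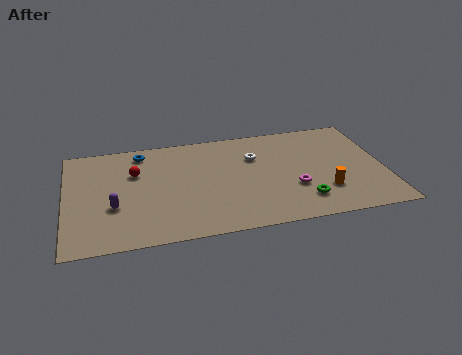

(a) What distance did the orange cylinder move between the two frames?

2.5

From (15.9, 3.7) to (13.6, 2.6), the orange cylinder covered √(2.3² + 1.1²) ≈ 2.5 units.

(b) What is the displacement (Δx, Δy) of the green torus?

(0.4, -1.0)

The green torus started near (12.0, 3.0) and ended near (12.4, 2.0).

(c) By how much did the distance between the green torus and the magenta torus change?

-0.9

The distance was about 2.2 in the first image and 1.3 in the second, so they moved 0.9 units closer together.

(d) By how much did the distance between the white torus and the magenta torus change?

+0.3

They were about 3.4 units apart before and 3.7 after — 0.3 units further apart.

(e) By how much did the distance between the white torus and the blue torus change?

-4.6

Before: roughly 10.8 units apart; after: 6.2. That's 4.6 units closer together.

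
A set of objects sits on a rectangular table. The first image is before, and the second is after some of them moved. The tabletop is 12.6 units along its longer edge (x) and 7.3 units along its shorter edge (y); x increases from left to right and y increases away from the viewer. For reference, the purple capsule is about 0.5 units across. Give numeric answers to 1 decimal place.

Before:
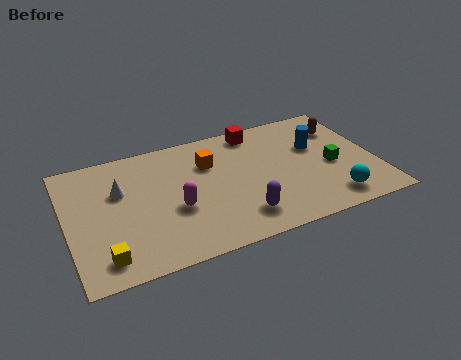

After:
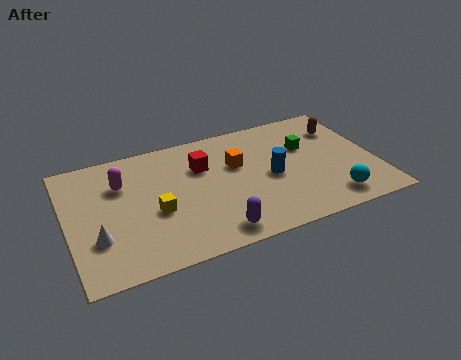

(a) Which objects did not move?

the cyan sphere and the brown capsule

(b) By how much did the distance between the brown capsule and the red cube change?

+2.3

The distance was about 3.6 in the first image and 5.9 in the second, so they moved 2.3 units further apart.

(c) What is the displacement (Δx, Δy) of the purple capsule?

(-1.1, -0.5)

From the two frames, the purple capsule sits at roughly (6.8, 1.5) before and (5.7, 1.0) after.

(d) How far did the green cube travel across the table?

1.7

The green cube was near (10.8, 3.2) before and (9.9, 4.7) after, so it travelled √(0.9² + 1.5²) ≈ 1.7 units.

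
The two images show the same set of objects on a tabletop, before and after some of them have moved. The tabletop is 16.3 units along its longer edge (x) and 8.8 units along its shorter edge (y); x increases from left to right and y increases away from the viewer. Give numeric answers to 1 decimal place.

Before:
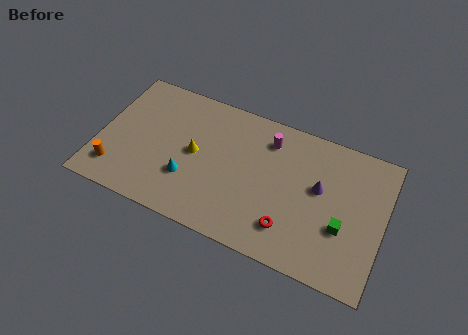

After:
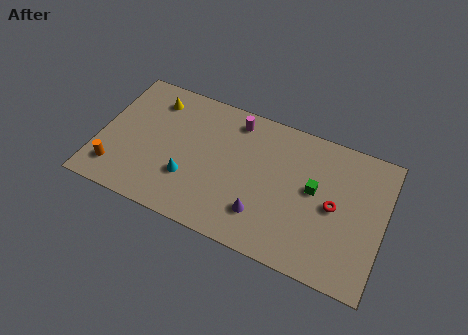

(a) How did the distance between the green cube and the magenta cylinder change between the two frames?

-0.5

Before: roughly 6.0 units apart; after: 5.5. That's 0.5 units closer together.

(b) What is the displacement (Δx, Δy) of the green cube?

(-1.8, 1.7)

The green cube was at about (14.1, 3.2) and moved to about (12.3, 4.9).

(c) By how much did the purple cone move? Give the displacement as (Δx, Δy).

(-3.0, -2.9)

The purple cone was at about (12.6, 5.1) and moved to about (9.6, 2.2).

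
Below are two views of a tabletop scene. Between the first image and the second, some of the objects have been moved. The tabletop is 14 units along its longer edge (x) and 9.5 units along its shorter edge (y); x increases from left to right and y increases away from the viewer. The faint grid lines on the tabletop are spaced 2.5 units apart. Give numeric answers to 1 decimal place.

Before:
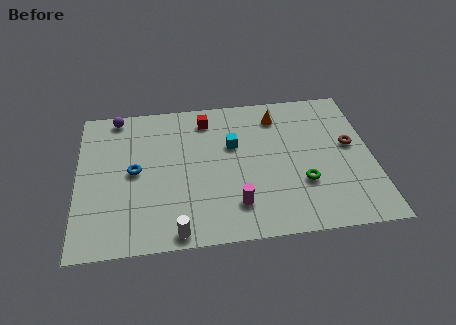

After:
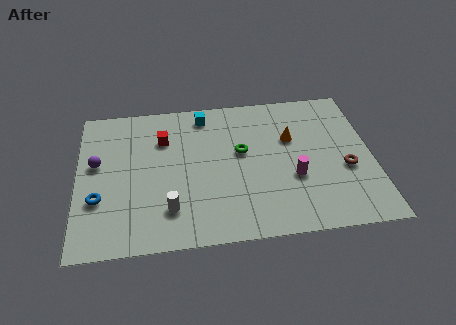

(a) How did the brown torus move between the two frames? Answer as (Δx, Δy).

(-0.3, -1.5)

The brown torus was at about (13.0, 5.3) and moved to about (12.7, 3.8).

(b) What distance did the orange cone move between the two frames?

1.7

From (9.6, 7.7) to (10.2, 6.1), the orange cone covered √(0.6² + 1.6²) ≈ 1.7 units.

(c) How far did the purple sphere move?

3.3

From (1.9, 8.6) to (0.9, 5.5), the purple sphere covered √(1.0² + 3.1²) ≈ 3.3 units.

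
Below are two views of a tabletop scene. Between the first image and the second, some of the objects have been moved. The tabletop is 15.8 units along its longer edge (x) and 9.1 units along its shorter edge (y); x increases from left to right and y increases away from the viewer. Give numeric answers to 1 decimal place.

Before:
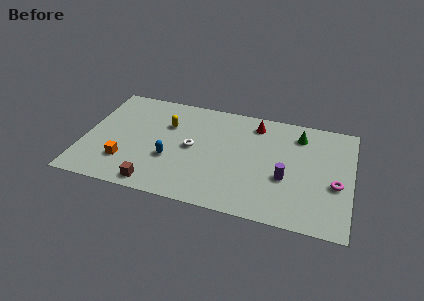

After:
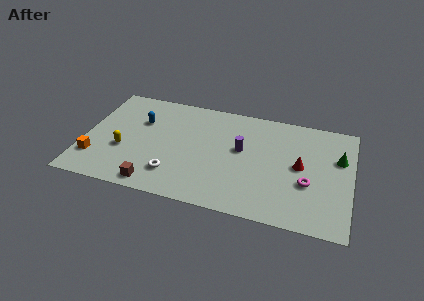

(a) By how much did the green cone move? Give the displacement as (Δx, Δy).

(2.4, -1.4)

From the two frames, the green cone sits at roughly (12.6, 7.3) before and (15.0, 5.9) after.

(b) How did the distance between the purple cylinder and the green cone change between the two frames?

+1.9

They were about 3.8 units apart before and 5.7 after — 1.9 units further apart.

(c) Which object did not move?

the brown cube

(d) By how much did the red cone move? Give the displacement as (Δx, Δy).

(2.8, -2.9)

From the two frames, the red cone sits at roughly (10.0, 7.6) before and (12.8, 4.7) after.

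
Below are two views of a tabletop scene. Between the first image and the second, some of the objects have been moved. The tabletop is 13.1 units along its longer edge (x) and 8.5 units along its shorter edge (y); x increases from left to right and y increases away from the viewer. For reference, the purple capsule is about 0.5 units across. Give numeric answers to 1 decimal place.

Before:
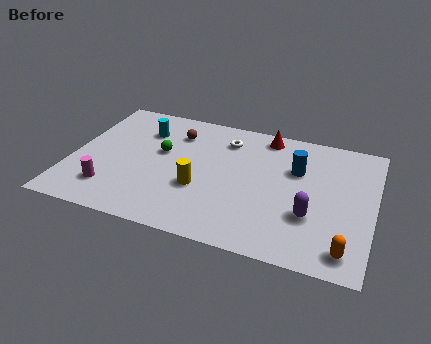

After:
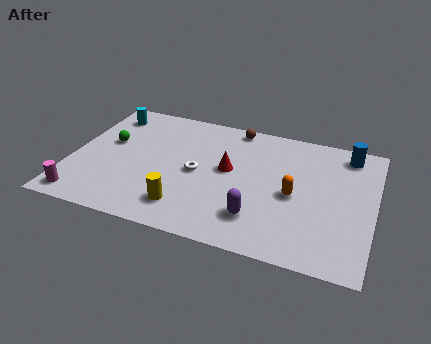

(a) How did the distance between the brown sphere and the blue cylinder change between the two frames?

-0.5

The distance was about 5.5 in the first image and 5.0 in the second, so they moved 0.5 units closer together.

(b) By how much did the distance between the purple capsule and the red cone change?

-2.1

Before: roughly 5.2 units apart; after: 3.1. That's 2.1 units closer together.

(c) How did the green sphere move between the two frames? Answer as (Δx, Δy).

(-2.3, 0.0)

The green sphere started near (3.8, 5.0) and ended near (1.5, 5.0).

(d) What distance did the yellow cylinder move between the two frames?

1.5

The yellow cylinder moved from about (5.7, 3.1) to (5.2, 1.7), a distance of √(0.5² + 1.4²) ≈ 1.5.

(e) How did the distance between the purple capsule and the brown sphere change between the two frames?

-1.3

Before: roughly 7.2 units apart; after: 5.9. That's 1.3 units closer together.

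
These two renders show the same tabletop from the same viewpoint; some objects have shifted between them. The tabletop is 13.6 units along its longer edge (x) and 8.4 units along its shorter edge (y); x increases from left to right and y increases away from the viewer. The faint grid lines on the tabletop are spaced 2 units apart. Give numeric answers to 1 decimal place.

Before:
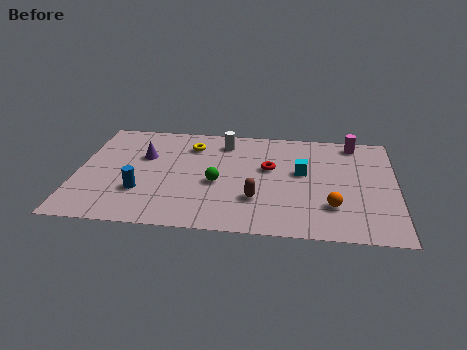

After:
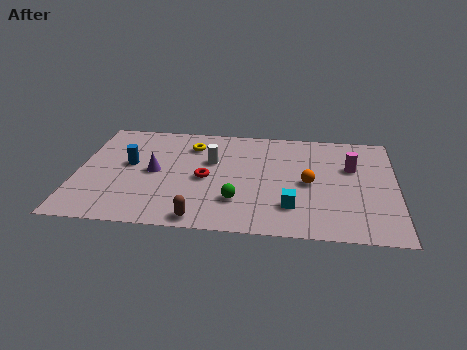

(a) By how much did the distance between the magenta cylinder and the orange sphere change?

-2.9

They were about 5.2 units apart before and 2.3 after — 2.9 units closer together.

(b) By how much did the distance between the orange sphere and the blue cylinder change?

-0.4

They were about 8.1 units apart before and 7.7 after — 0.4 units closer together.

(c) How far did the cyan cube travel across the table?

2.7

The cyan cube moved from about (9.6, 4.8) to (9.2, 2.1), a distance of √(0.4² + 2.7²) ≈ 2.7.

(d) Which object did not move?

the yellow torus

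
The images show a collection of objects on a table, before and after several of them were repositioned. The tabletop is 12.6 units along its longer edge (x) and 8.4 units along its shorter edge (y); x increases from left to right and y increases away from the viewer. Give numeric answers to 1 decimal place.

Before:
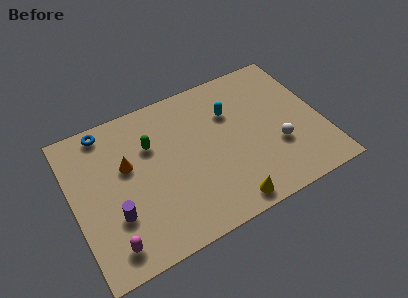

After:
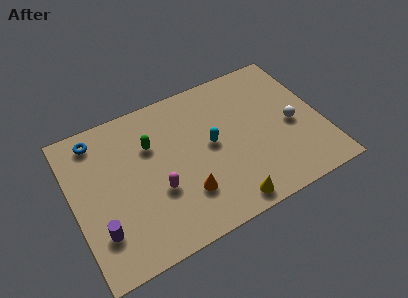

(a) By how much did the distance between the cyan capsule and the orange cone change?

-2.8

They were about 5.4 units apart before and 2.6 after — 2.8 units closer together.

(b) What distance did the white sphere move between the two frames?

1.3

The white sphere was near (10.2, 2.9) before and (11.1, 3.8) after, so it travelled √(0.9² + 0.9²) ≈ 1.3 units.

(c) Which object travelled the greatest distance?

the orange cone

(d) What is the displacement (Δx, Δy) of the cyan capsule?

(-1.2, -1.4)

From the two frames, the cyan capsule sits at roughly (8.2, 5.8) before and (7.0, 4.4) after.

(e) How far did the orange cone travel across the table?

3.8

The orange cone moved from about (2.8, 5.1) to (5.4, 2.3), a distance of √(2.6² + 2.8²) ≈ 3.8.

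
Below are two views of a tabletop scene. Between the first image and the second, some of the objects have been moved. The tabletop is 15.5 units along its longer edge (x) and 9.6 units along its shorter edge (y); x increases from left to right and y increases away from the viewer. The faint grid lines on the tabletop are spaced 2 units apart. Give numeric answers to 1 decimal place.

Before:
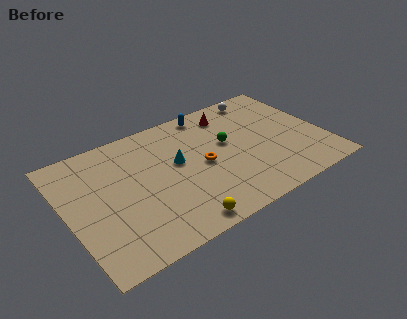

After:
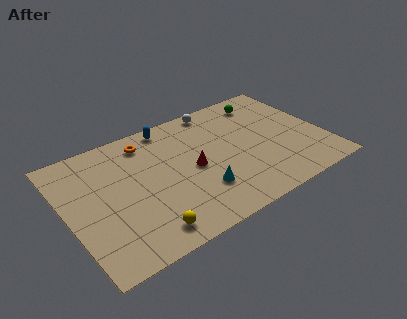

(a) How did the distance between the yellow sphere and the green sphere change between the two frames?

+4.8

Before: roughly 6.0 units apart; after: 10.8. That's 4.8 units further apart.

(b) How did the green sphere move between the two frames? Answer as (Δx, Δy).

(2.8, 2.4)

From the two frames, the green sphere sits at roughly (9.8, 5.6) before and (12.6, 8.0) after.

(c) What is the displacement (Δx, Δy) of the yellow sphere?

(-1.9, 0.4)

From the two frames, the yellow sphere sits at roughly (6.0, 1.0) before and (4.1, 1.4) after.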